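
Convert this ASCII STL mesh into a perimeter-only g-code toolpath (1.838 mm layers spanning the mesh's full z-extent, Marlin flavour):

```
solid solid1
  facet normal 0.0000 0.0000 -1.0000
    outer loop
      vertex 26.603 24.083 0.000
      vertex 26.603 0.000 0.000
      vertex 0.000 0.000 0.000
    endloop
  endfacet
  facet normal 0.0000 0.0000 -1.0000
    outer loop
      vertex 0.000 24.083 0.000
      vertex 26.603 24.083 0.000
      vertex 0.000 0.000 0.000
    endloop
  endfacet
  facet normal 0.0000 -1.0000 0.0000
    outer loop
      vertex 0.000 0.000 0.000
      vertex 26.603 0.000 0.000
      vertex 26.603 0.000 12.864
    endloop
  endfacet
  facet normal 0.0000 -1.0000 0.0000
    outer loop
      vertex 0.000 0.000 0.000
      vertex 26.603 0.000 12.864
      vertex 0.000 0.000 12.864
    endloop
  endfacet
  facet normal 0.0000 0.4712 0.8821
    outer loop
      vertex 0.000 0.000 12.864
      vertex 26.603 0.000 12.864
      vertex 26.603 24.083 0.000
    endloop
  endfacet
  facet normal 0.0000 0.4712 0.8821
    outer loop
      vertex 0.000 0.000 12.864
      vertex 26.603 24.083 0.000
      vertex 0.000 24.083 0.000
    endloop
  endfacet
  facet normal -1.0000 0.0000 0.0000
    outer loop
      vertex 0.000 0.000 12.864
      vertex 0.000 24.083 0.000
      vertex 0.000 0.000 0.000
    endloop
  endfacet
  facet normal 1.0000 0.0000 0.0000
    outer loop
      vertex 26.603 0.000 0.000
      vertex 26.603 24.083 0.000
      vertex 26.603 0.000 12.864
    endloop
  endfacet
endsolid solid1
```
; perimeter-only toolpath
G21 ; units = mm
G90 ; absolute positioning
G28 ; home
; layer 1
G0 Z1.838
G0 X0.000 Y0.000
G1 X26.603 Y0.000
G1 X26.603 Y20.643
G1 X0.000 Y20.643
G1 X0.000 Y0.000
; layer 2
G0 Z3.675
G0 X0.000 Y0.000
G1 X26.603 Y0.000
G1 X26.603 Y17.202
G1 X0.000 Y17.202
G1 X0.000 Y0.000
; layer 3
G0 Z5.513
G0 X0.000 Y0.000
G1 X26.603 Y0.000
G1 X26.603 Y13.762
G1 X0.000 Y13.762
G1 X0.000 Y0.000
; layer 4
G0 Z7.351
G0 X0.000 Y0.000
G1 X26.603 Y0.000
G1 X26.603 Y10.321
G1 X0.000 Y10.321
G1 X0.000 Y0.000
; layer 5
G0 Z9.189
G0 X0.000 Y0.000
G1 X26.603 Y0.000
G1 X26.603 Y6.881
G1 X0.000 Y6.881
G1 X0.000 Y0.000
; layer 6
G0 Z11.026
G0 X0.000 Y0.000
G1 X26.603 Y0.000
G1 X26.603 Y3.440
G1 X0.000 Y3.440
G1 X0.000 Y0.000
M2 ; end

The solid is a wedge (ramp): 26.6 × 24.1 mm base, rising to 12.9 mm along the y=0 edge and sloping linearly to z=0 at y=24.1. Slicing at Δz = 1.838 mm — 7 equal slices spanning the solid's height, so layer i sits at z = i·h/7 — gives 6 non-empty perimeters. Each is a 4-segment closed polygon; G0 lifts to the layer z and rapids to the start vertex, then G1 traces the edges. The cross-section shrinks linearly with z (the slice at the apex is degenerate and omitted).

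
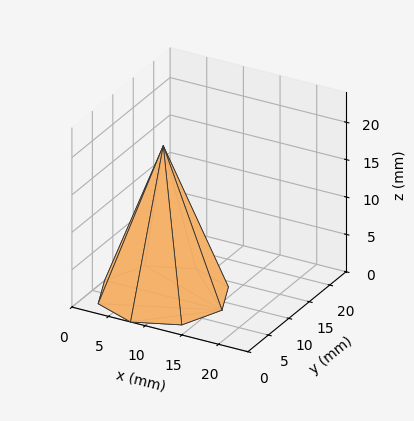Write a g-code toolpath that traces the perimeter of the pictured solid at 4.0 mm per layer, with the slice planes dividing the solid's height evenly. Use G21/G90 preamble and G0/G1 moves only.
Reading the render: the shape is a regular 8-sided pyramid, base circumscribed radius ≈ 8 mm, apex at z ≈ 20 mm (dimensions read to the nearest mm from the axis ticks). For the g-code, the solid's height is divided into equal slices at the stated Δz and each level perimeter traced with G1 moves after a G0 lift.

; perimeter-only toolpath
G21 ; units = mm
G90 ; absolute positioning
G28 ; home
; layer 1
G0 Z4.0
G0 X14.4 Y8.0
G1 X12.6 Y12.6
G1 X8.0 Y14.4
G1 X3.4 Y12.6
G1 X1.6 Y8.0
G1 X3.4 Y3.4
G1 X8.0 Y1.6
G1 X12.6 Y3.4
G1 X14.4 Y8.0
; layer 2
G0 Z8.0
G0 X12.8 Y8.0
G1 X11.4 Y11.4
G1 X8.0 Y12.8
G1 X4.6 Y11.4
G1 X3.2 Y8.0
G1 X4.6 Y4.6
G1 X8.0 Y3.2
G1 X11.4 Y4.6
G1 X12.8 Y8.0
; layer 3
G0 Z12.0
G0 X11.2 Y8.0
G1 X10.3 Y10.3
G1 X8.0 Y11.2
G1 X5.7 Y10.3
G1 X4.8 Y8.0
G1 X5.7 Y5.7
G1 X8.0 Y4.8
G1 X10.3 Y5.7
G1 X11.2 Y8.0
; layer 4
G0 Z16.0
G0 X9.6 Y8.0
G1 X9.1 Y9.1
G1 X8.0 Y9.6
G1 X6.9 Y9.1
G1 X6.4 Y8.0
G1 X6.9 Y6.9
G1 X8.0 Y6.4
G1 X9.1 Y6.9
G1 X9.6 Y8.0
M2 ; end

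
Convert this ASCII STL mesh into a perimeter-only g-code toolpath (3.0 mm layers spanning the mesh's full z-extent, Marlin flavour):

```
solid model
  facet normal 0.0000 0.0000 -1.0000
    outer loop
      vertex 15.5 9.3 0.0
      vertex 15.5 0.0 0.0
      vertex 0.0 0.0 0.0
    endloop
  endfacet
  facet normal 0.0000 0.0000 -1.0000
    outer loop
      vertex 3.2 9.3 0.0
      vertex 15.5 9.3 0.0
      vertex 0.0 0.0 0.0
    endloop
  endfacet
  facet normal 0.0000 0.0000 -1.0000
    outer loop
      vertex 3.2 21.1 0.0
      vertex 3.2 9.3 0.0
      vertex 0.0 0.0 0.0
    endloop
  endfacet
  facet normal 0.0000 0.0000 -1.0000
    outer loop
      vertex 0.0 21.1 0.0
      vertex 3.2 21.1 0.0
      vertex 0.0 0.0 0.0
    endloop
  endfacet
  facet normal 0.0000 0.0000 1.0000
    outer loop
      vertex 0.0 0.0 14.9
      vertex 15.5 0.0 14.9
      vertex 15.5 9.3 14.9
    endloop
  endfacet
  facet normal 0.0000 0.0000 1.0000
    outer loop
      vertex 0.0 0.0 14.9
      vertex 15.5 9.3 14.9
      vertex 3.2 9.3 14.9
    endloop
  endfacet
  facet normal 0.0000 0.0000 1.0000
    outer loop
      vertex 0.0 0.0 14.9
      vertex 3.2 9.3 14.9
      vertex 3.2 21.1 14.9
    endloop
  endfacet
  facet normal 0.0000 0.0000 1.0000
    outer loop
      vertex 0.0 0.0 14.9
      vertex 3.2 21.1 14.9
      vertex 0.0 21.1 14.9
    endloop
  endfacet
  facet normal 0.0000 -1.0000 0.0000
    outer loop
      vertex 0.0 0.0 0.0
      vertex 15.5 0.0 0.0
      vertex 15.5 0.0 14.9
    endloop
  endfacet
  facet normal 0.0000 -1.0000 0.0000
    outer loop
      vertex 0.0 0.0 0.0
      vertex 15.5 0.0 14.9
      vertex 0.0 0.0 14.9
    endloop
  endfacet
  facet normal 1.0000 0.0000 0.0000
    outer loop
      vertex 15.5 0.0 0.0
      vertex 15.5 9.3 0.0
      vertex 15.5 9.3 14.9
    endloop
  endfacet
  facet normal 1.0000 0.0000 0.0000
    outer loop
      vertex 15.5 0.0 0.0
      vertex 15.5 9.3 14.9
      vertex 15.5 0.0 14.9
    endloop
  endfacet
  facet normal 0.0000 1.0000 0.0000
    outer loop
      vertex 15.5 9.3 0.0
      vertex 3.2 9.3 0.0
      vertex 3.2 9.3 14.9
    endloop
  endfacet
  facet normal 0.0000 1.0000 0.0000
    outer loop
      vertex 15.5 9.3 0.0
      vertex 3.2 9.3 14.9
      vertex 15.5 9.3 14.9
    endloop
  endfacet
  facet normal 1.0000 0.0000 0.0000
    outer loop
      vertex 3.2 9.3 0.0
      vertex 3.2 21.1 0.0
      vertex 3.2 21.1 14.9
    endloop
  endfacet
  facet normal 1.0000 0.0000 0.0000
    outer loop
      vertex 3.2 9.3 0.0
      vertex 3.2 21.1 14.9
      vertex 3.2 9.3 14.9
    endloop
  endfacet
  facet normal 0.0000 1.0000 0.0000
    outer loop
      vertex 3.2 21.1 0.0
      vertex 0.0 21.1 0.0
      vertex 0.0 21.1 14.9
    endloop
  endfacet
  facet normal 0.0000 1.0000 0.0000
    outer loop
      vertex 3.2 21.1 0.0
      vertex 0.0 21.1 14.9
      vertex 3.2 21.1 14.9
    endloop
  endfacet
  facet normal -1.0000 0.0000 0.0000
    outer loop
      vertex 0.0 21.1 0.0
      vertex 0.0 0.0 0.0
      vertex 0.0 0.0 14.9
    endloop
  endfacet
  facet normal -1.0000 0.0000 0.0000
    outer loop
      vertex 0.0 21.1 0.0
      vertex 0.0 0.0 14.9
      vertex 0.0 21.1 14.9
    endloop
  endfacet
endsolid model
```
; perimeter-only toolpath
G21 ; units = mm
G90 ; absolute positioning
G28 ; home
; layer 1
G0 Z3.0
G0 X0.0 Y0.0
G1 X15.5 Y0.0
G1 X15.5 Y9.3
G1 X3.2 Y9.3
G1 X3.2 Y21.1
G1 X0.0 Y21.1
G1 X0.0 Y0.0
; layer 2
G0 Z6.0
G0 X0.0 Y0.0
G1 X15.5 Y0.0
G1 X15.5 Y9.3
G1 X3.2 Y9.3
G1 X3.2 Y21.1
G1 X0.0 Y21.1
G1 X0.0 Y0.0
; layer 3
G0 Z8.9
G0 X0.0 Y0.0
G1 X15.5 Y0.0
G1 X15.5 Y9.3
G1 X3.2 Y9.3
G1 X3.2 Y21.1
G1 X0.0 Y21.1
G1 X0.0 Y0.0
; layer 4
G0 Z11.9
G0 X0.0 Y0.0
G1 X15.5 Y0.0
G1 X15.5 Y9.3
G1 X3.2 Y9.3
G1 X3.2 Y21.1
G1 X0.0 Y21.1
G1 X0.0 Y0.0
; layer 5
G0 Z14.9
G0 X0.0 Y0.0
G1 X15.5 Y0.0
G1 X15.5 Y9.3
G1 X3.2 Y9.3
G1 X3.2 Y21.1
G1 X0.0 Y21.1
G1 X0.0 Y0.0
M2 ; end

The solid is an L-shaped prism: outer 15.5 × 21.1 mm, arm thicknesses ≈ 9.3 mm (horizontal) and 3.2 mm (vertical), extruded 14.9 mm in z. Slicing at Δz = 3.0 mm — 5 equal slices spanning the solid's height, so layer i sits at z = i·h/5 — gives 5 non-empty perimeters. Each is a 6-segment closed polygon; G0 lifts to the layer z and rapids to the start vertex, then G1 traces the edges.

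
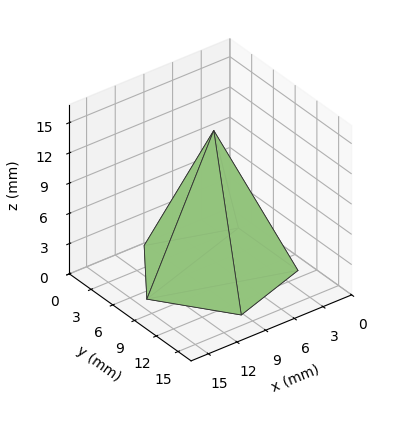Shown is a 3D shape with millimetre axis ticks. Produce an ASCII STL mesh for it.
Reading the render: the shape is a regular 5-sided pyramid, base circumscribed radius ≈ 7 mm, apex at z ≈ 14 mm (dimensions read to the nearest mm from the axis ticks). For the STL, each face is triangulated and given an outward normal.

solid part
  facet normal 0.0000 0.0000 -1.0000
    outer loop
      vertex 1.3 11.1 0.0
      vertex 9.2 13.7 0.0
      vertex 14.0 7.0 0.0
    endloop
  endfacet
  facet normal 0.0000 0.0000 -1.0000
    outer loop
      vertex 1.3 2.9 0.0
      vertex 1.3 11.1 0.0
      vertex 14.0 7.0 0.0
    endloop
  endfacet
  facet normal 0.0000 0.0000 -1.0000
    outer loop
      vertex 9.2 0.3 0.0
      vertex 1.3 2.9 0.0
      vertex 14.0 7.0 0.0
    endloop
  endfacet
  facet normal 0.7531 0.5395 0.3765
    outer loop
      vertex 14.0 7.0 0.0
      vertex 9.2 13.7 0.0
      vertex 7.0 7.0 14.0
    endloop
  endfacet
  facet normal -0.2897 0.8803 0.3757
    outer loop
      vertex 9.2 13.7 0.0
      vertex 1.3 11.1 0.0
      vertex 7.0 7.0 14.0
    endloop
  endfacet
  facet normal -0.9262 0.0000 0.3771
    outer loop
      vertex 1.3 11.1 0.0
      vertex 1.3 2.9 0.0
      vertex 7.0 7.0 14.0
    endloop
  endfacet
  facet normal -0.2897 -0.8803 0.3757
    outer loop
      vertex 1.3 2.9 0.0
      vertex 9.2 0.3 0.0
      vertex 7.0 7.0 14.0
    endloop
  endfacet
  facet normal 0.7531 -0.5395 0.3765
    outer loop
      vertex 9.2 0.3 0.0
      vertex 14.0 7.0 0.0
      vertex 7.0 7.0 14.0
    endloop
  endfacet
endsolid part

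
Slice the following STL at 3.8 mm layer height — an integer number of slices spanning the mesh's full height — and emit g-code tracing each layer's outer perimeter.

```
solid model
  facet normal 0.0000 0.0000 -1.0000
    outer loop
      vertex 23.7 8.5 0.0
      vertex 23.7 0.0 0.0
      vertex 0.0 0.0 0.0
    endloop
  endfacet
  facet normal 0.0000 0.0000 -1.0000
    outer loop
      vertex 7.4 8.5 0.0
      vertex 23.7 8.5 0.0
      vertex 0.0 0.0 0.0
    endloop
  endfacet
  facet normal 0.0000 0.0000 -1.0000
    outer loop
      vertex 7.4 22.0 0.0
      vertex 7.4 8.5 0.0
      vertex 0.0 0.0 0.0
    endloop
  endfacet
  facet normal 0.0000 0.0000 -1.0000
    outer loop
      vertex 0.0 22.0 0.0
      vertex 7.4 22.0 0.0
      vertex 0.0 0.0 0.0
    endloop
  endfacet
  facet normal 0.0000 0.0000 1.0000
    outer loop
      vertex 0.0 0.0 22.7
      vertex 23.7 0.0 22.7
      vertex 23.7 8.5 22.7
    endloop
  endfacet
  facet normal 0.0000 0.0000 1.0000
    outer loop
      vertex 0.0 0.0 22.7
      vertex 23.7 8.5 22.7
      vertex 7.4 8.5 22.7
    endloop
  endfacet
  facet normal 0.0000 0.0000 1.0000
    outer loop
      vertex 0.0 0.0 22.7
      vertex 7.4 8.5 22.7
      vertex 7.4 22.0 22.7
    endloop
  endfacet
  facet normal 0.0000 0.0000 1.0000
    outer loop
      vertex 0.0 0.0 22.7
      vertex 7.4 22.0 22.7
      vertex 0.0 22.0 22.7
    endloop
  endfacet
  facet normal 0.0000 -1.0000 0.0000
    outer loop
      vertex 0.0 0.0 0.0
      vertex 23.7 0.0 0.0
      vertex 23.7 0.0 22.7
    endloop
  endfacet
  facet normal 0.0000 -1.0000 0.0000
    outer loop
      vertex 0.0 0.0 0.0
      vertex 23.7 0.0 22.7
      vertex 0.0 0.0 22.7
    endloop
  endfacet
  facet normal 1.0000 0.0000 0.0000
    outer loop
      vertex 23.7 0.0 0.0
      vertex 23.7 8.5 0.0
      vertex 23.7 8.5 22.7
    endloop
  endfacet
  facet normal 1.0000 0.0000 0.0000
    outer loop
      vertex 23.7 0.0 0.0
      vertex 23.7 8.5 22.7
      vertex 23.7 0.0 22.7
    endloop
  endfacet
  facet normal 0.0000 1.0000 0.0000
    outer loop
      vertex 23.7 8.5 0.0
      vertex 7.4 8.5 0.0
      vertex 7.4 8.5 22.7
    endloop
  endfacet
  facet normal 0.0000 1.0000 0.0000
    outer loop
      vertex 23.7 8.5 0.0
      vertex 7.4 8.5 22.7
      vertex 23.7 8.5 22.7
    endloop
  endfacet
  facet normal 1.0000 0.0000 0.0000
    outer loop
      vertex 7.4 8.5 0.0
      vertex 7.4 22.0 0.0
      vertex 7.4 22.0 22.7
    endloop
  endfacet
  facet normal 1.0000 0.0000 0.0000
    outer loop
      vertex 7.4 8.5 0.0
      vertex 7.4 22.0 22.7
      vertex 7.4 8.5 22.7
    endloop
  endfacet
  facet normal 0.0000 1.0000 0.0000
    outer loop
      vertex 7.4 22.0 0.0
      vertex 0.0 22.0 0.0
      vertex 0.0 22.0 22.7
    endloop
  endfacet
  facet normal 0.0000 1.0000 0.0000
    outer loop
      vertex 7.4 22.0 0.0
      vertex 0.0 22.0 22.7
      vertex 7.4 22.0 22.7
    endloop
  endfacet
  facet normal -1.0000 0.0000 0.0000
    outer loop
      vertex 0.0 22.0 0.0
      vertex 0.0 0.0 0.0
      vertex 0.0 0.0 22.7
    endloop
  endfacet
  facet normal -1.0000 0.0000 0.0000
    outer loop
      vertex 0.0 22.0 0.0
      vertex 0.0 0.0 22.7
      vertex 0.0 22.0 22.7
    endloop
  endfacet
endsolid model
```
; perimeter-only toolpath
G21 ; units = mm
G90 ; absolute positioning
G28 ; home
; layer 1
G0 Z3.8
G0 X0.0 Y0.0
G1 X23.7 Y0.0
G1 X23.7 Y8.5
G1 X7.4 Y8.5
G1 X7.4 Y22.0
G1 X0.0 Y22.0
G1 X0.0 Y0.0
; layer 2
G0 Z7.6
G0 X0.0 Y0.0
G1 X23.7 Y0.0
G1 X23.7 Y8.5
G1 X7.4 Y8.5
G1 X7.4 Y22.0
G1 X0.0 Y22.0
G1 X0.0 Y0.0
; layer 3
G0 Z11.3
G0 X0.0 Y0.0
G1 X23.7 Y0.0
G1 X23.7 Y8.5
G1 X7.4 Y8.5
G1 X7.4 Y22.0
G1 X0.0 Y22.0
G1 X0.0 Y0.0
; layer 4
G0 Z15.1
G0 X0.0 Y0.0
G1 X23.7 Y0.0
G1 X23.7 Y8.5
G1 X7.4 Y8.5
G1 X7.4 Y22.0
G1 X0.0 Y22.0
G1 X0.0 Y0.0
; layer 5
G0 Z18.9
G0 X0.0 Y0.0
G1 X23.7 Y0.0
G1 X23.7 Y8.5
G1 X7.4 Y8.5
G1 X7.4 Y22.0
G1 X0.0 Y22.0
G1 X0.0 Y0.0
; layer 6
G0 Z22.7
G0 X0.0 Y0.0
G1 X23.7 Y0.0
G1 X23.7 Y8.5
G1 X7.4 Y8.5
G1 X7.4 Y22.0
G1 X0.0 Y22.0
G1 X0.0 Y0.0
M2 ; end

The solid is an L-shaped prism: outer 23.7 × 22 mm, arm thicknesses ≈ 8.5 mm (horizontal) and 7.4 mm (vertical), extruded 22.7 mm in z. Slicing at Δz = 3.8 mm — 6 equal slices spanning the solid's height, so layer i sits at z = i·h/6 — gives 6 non-empty perimeters. Each is a 6-segment closed polygon; G0 lifts to the layer z and rapids to the start vertex, then G1 traces the edges.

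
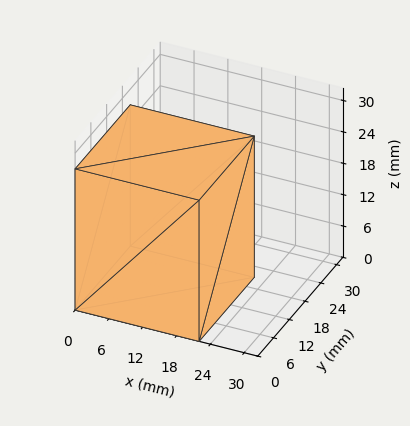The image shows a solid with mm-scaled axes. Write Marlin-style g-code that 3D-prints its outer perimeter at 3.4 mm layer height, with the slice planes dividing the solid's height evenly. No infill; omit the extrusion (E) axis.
Reading the render: the shape is a rectangular box, roughly 22 × 21 mm footprint and 27 mm tall (dimensions read to the nearest mm from the axis ticks). For the g-code, the solid's height is divided into equal slices at the stated Δz and each level perimeter traced with G1 moves after a G0 lift.

; perimeter-only toolpath
G21 ; units = mm
G90 ; absolute positioning
G28 ; home
; layer 1
G0 Z3.4
G0 X0.0 Y0.0
G1 X22.0 Y0.0
G1 X22.0 Y21.0
G1 X0.0 Y21.0
G1 X0.0 Y0.0
; layer 2
G0 Z6.8
G0 X0.0 Y0.0
G1 X22.0 Y0.0
G1 X22.0 Y21.0
G1 X0.0 Y21.0
G1 X0.0 Y0.0
; layer 3
G0 Z10.1
G0 X0.0 Y0.0
G1 X22.0 Y0.0
G1 X22.0 Y21.0
G1 X0.0 Y21.0
G1 X0.0 Y0.0
; layer 4
G0 Z13.5
G0 X0.0 Y0.0
G1 X22.0 Y0.0
G1 X22.0 Y21.0
G1 X0.0 Y21.0
G1 X0.0 Y0.0
; layer 5
G0 Z16.9
G0 X0.0 Y0.0
G1 X22.0 Y0.0
G1 X22.0 Y21.0
G1 X0.0 Y21.0
G1 X0.0 Y0.0
; layer 6
G0 Z20.2
G0 X0.0 Y0.0
G1 X22.0 Y0.0
G1 X22.0 Y21.0
G1 X0.0 Y21.0
G1 X0.0 Y0.0
; layer 7
G0 Z23.6
G0 X0.0 Y0.0
G1 X22.0 Y0.0
G1 X22.0 Y21.0
G1 X0.0 Y21.0
G1 X0.0 Y0.0
; layer 8
G0 Z27.0
G0 X0.0 Y0.0
G1 X22.0 Y0.0
G1 X22.0 Y21.0
G1 X0.0 Y21.0
G1 X0.0 Y0.0
M2 ; end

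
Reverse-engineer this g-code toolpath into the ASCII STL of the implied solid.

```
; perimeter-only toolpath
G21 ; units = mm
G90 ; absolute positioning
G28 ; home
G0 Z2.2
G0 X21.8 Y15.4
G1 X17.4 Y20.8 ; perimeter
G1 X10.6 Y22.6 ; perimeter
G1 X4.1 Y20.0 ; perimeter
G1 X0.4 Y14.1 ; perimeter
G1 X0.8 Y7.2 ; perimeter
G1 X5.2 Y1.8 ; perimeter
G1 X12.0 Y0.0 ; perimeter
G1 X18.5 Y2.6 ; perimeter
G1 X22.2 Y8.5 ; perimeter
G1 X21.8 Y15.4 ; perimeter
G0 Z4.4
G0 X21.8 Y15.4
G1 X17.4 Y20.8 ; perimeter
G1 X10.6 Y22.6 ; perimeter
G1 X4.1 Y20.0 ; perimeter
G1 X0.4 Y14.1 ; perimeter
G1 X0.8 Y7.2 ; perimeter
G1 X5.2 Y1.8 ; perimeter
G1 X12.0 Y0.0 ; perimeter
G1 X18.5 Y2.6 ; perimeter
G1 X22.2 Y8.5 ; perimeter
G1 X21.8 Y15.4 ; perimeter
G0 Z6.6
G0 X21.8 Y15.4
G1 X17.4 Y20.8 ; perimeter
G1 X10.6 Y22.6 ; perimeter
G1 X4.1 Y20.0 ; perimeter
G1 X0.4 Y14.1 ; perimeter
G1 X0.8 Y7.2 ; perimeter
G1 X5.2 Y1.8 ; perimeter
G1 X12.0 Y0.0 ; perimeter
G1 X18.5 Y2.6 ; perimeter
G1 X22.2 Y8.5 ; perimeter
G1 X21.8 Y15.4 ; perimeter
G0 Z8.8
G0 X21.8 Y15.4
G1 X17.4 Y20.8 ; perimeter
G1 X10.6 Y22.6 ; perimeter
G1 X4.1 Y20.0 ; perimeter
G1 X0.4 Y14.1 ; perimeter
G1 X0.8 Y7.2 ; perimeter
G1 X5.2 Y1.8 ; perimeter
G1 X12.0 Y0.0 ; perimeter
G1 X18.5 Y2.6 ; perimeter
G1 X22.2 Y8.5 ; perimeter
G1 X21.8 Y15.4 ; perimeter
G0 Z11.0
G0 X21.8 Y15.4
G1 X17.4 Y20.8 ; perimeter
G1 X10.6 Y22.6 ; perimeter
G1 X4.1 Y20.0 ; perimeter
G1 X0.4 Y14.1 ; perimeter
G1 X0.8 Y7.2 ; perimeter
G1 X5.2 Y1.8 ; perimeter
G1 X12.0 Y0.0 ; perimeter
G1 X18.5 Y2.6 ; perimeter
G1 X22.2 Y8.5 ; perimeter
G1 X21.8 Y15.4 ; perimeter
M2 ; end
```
solid part
  facet normal 0.0000 0.0000 -1.0000
    outer loop
      vertex 10.6 22.6 0.0
      vertex 17.4 20.8 0.0
      vertex 21.8 15.4 0.0
    endloop
  endfacet
  facet normal 0.0000 0.0000 -1.0000
    outer loop
      vertex 4.1 20.0 0.0
      vertex 10.6 22.6 0.0
      vertex 21.8 15.4 0.0
    endloop
  endfacet
  facet normal 0.0000 0.0000 -1.0000
    outer loop
      vertex 0.4 14.1 0.0
      vertex 4.1 20.0 0.0
      vertex 21.8 15.4 0.0
    endloop
  endfacet
  facet normal 0.0000 0.0000 -1.0000
    outer loop
      vertex 0.8 7.2 0.0
      vertex 0.4 14.1 0.0
      vertex 21.8 15.4 0.0
    endloop
  endfacet
  facet normal 0.0000 0.0000 -1.0000
    outer loop
      vertex 5.2 1.8 0.0
      vertex 0.8 7.2 0.0
      vertex 21.8 15.4 0.0
    endloop
  endfacet
  facet normal 0.0000 0.0000 -1.0000
    outer loop
      vertex 12.0 0.0 0.0
      vertex 5.2 1.8 0.0
      vertex 21.8 15.4 0.0
    endloop
  endfacet
  facet normal 0.0000 0.0000 -1.0000
    outer loop
      vertex 18.5 2.6 0.0
      vertex 12.0 0.0 0.0
      vertex 21.8 15.4 0.0
    endloop
  endfacet
  facet normal 0.0000 0.0000 -1.0000
    outer loop
      vertex 22.2 8.5 0.0
      vertex 18.5 2.6 0.0
      vertex 21.8 15.4 0.0
    endloop
  endfacet
  facet normal 0.0000 0.0000 1.0000
    outer loop
      vertex 21.8 15.4 11.0
      vertex 17.4 20.8 11.0
      vertex 10.6 22.6 11.0
    endloop
  endfacet
  facet normal 0.0000 0.0000 1.0000
    outer loop
      vertex 21.8 15.4 11.0
      vertex 10.6 22.6 11.0
      vertex 4.1 20.0 11.0
    endloop
  endfacet
  facet normal 0.0000 0.0000 1.0000
    outer loop
      vertex 21.8 15.4 11.0
      vertex 4.1 20.0 11.0
      vertex 0.4 14.1 11.0
    endloop
  endfacet
  facet normal 0.0000 0.0000 1.0000
    outer loop
      vertex 21.8 15.4 11.0
      vertex 0.4 14.1 11.0
      vertex 0.8 7.2 11.0
    endloop
  endfacet
  facet normal 0.0000 0.0000 1.0000
    outer loop
      vertex 21.8 15.4 11.0
      vertex 0.8 7.2 11.0
      vertex 5.2 1.8 11.0
    endloop
  endfacet
  facet normal 0.0000 0.0000 1.0000
    outer loop
      vertex 21.8 15.4 11.0
      vertex 5.2 1.8 11.0
      vertex 12.0 0.0 11.0
    endloop
  endfacet
  facet normal 0.0000 0.0000 1.0000
    outer loop
      vertex 21.8 15.4 11.0
      vertex 12.0 0.0 11.0
      vertex 18.5 2.6 11.0
    endloop
  endfacet
  facet normal 0.0000 0.0000 1.0000
    outer loop
      vertex 21.8 15.4 11.0
      vertex 18.5 2.6 11.0
      vertex 22.2 8.5 11.0
    endloop
  endfacet
  facet normal 0.7752 0.6317 0.0000
    outer loop
      vertex 21.8 15.4 0.0
      vertex 17.4 20.8 0.0
      vertex 17.4 20.8 11.0
    endloop
  endfacet
  facet normal 0.7752 0.6317 0.0000
    outer loop
      vertex 21.8 15.4 0.0
      vertex 17.4 20.8 11.0
      vertex 21.8 15.4 11.0
    endloop
  endfacet
  facet normal 0.2559 0.9667 0.0000
    outer loop
      vertex 17.4 20.8 0.0
      vertex 10.6 22.6 0.0
      vertex 10.6 22.6 11.0
    endloop
  endfacet
  facet normal 0.2559 0.9667 0.0000
    outer loop
      vertex 17.4 20.8 0.0
      vertex 10.6 22.6 11.0
      vertex 17.4 20.8 11.0
    endloop
  endfacet
  facet normal -0.3714 0.9285 0.0000
    outer loop
      vertex 10.6 22.6 0.0
      vertex 4.1 20.0 0.0
      vertex 4.1 20.0 11.0
    endloop
  endfacet
  facet normal -0.3714 0.9285 0.0000
    outer loop
      vertex 10.6 22.6 0.0
      vertex 4.1 20.0 11.0
      vertex 10.6 22.6 11.0
    endloop
  endfacet
  facet normal -0.8472 0.5313 0.0000
    outer loop
      vertex 4.1 20.0 0.0
      vertex 0.4 14.1 0.0
      vertex 0.4 14.1 11.0
    endloop
  endfacet
  facet normal -0.8472 0.5313 0.0000
    outer loop
      vertex 4.1 20.0 0.0
      vertex 0.4 14.1 11.0
      vertex 4.1 20.0 11.0
    endloop
  endfacet
  facet normal -0.9983 -0.0579 0.0000
    outer loop
      vertex 0.4 14.1 0.0
      vertex 0.8 7.2 0.0
      vertex 0.8 7.2 11.0
    endloop
  endfacet
  facet normal -0.9983 -0.0579 0.0000
    outer loop
      vertex 0.4 14.1 0.0
      vertex 0.8 7.2 11.0
      vertex 0.4 14.1 11.0
    endloop
  endfacet
  facet normal -0.7752 -0.6317 0.0000
    outer loop
      vertex 0.8 7.2 0.0
      vertex 5.2 1.8 0.0
      vertex 5.2 1.8 11.0
    endloop
  endfacet
  facet normal -0.7752 -0.6317 0.0000
    outer loop
      vertex 0.8 7.2 0.0
      vertex 5.2 1.8 11.0
      vertex 0.8 7.2 11.0
    endloop
  endfacet
  facet normal -0.2559 -0.9667 0.0000
    outer loop
      vertex 5.2 1.8 0.0
      vertex 12.0 0.0 0.0
      vertex 12.0 0.0 11.0
    endloop
  endfacet
  facet normal -0.2559 -0.9667 0.0000
    outer loop
      vertex 5.2 1.8 0.0
      vertex 12.0 0.0 11.0
      vertex 5.2 1.8 11.0
    endloop
  endfacet
  facet normal 0.3714 -0.9285 0.0000
    outer loop
      vertex 12.0 0.0 0.0
      vertex 18.5 2.6 0.0
      vertex 18.5 2.6 11.0
    endloop
  endfacet
  facet normal 0.3714 -0.9285 0.0000
    outer loop
      vertex 12.0 0.0 0.0
      vertex 18.5 2.6 11.0
      vertex 12.0 0.0 11.0
    endloop
  endfacet
  facet normal 0.8472 -0.5313 0.0000
    outer loop
      vertex 18.5 2.6 0.0
      vertex 22.2 8.5 0.0
      vertex 22.2 8.5 11.0
    endloop
  endfacet
  facet normal 0.8472 -0.5313 0.0000
    outer loop
      vertex 18.5 2.6 0.0
      vertex 22.2 8.5 11.0
      vertex 18.5 2.6 11.0
    endloop
  endfacet
  facet normal 0.9983 0.0579 0.0000
    outer loop
      vertex 22.2 8.5 0.0
      vertex 21.8 15.4 0.0
      vertex 21.8 15.4 11.0
    endloop
  endfacet
  facet normal 0.9983 0.0579 0.0000
    outer loop
      vertex 22.2 8.5 0.0
      vertex 21.8 15.4 11.0
      vertex 22.2 8.5 11.0
    endloop
  endfacet
endsolid part

The G0 Z moves step by Δz≈2.2 mm. Every layer's G1 loop is the same polygon, so the solid is a straight extrusion of it from z=0 to z≈11. Closing with flat bottom and top caps and triangulating gives 36 facets — a regular 10-sided prism (a cylinder approximated with 10 flat sides), circumscribed radius ≈ 11.3 mm, height ≈ 11 mm.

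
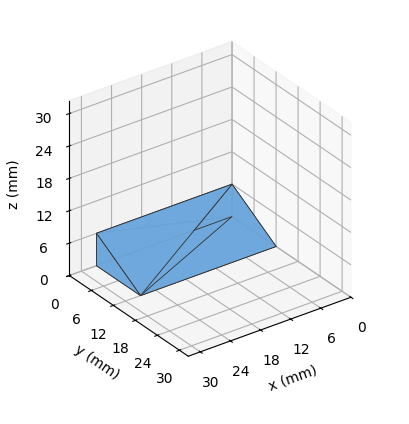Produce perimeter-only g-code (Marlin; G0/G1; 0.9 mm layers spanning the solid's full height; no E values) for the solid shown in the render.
Reading the render: the shape is a wedge (ramp): 27 × 12 mm base, rising to 6 mm along the y=0 edge and sloping linearly to z=0 at y=12 (dimensions read to the nearest mm from the axis ticks). For the g-code, the solid's height is divided into equal slices at the stated Δz and each level perimeter traced with G1 moves after a G0 lift.

; perimeter-only toolpath
G21 ; units = mm
G90 ; absolute positioning
G28 ; home
; layer 1
G0 Z0.9
G0 X0.0 Y0.0
G1 X27.0 Y0.0
G1 X27.0 Y10.3
G1 X0.0 Y10.3
G1 X0.0 Y0.0
; layer 2
G0 Z1.7
G0 X0.0 Y0.0
G1 X27.0 Y0.0
G1 X27.0 Y8.6
G1 X0.0 Y8.6
G1 X0.0 Y0.0
; layer 3
G0 Z2.6
G0 X0.0 Y0.0
G1 X27.0 Y0.0
G1 X27.0 Y6.9
G1 X0.0 Y6.9
G1 X0.0 Y0.0
; layer 4
G0 Z3.4
G0 X0.0 Y0.0
G1 X27.0 Y0.0
G1 X27.0 Y5.1
G1 X0.0 Y5.1
G1 X0.0 Y0.0
; layer 5
G0 Z4.3
G0 X0.0 Y0.0
G1 X27.0 Y0.0
G1 X27.0 Y3.4
G1 X0.0 Y3.4
G1 X0.0 Y0.0
; layer 6
G0 Z5.1
G0 X0.0 Y0.0
G1 X27.0 Y0.0
G1 X27.0 Y1.7
G1 X0.0 Y1.7
G1 X0.0 Y0.0
M2 ; end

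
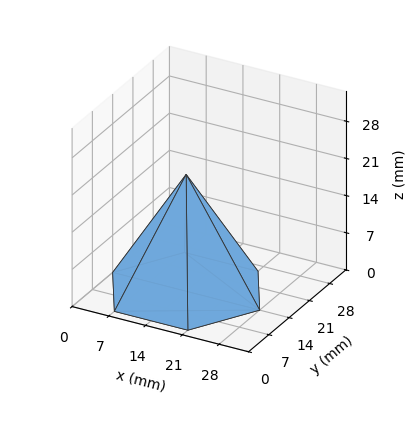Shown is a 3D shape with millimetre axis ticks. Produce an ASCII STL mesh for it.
Reading the render: the shape is a regular 6-sided pyramid, base circumscribed radius ≈ 14 mm, apex at z ≈ 22 mm (dimensions read to the nearest mm from the axis ticks). For the STL, each face is triangulated and given an outward normal.

solid part
  facet normal 0.0000 0.0000 -1.0000
    outer loop
      vertex 7.0 26.1 0.0
      vertex 21.0 26.1 0.0
      vertex 28.0 14.0 0.0
    endloop
  endfacet
  facet normal 0.0000 0.0000 -1.0000
    outer loop
      vertex 0.0 14.0 0.0
      vertex 7.0 26.1 0.0
      vertex 28.0 14.0 0.0
    endloop
  endfacet
  facet normal 0.0000 0.0000 -1.0000
    outer loop
      vertex 7.0 1.9 0.0
      vertex 0.0 14.0 0.0
      vertex 28.0 14.0 0.0
    endloop
  endfacet
  facet normal 0.0000 0.0000 -1.0000
    outer loop
      vertex 21.0 1.9 0.0
      vertex 7.0 1.9 0.0
      vertex 28.0 14.0 0.0
    endloop
  endfacet
  facet normal 0.7582 0.4386 0.4825
    outer loop
      vertex 28.0 14.0 0.0
      vertex 21.0 26.1 0.0
      vertex 14.0 14.0 22.0
    endloop
  endfacet
  facet normal 0.0000 0.8762 0.4819
    outer loop
      vertex 21.0 26.1 0.0
      vertex 7.0 26.1 0.0
      vertex 14.0 14.0 22.0
    endloop
  endfacet
  facet normal -0.7582 0.4386 0.4825
    outer loop
      vertex 7.0 26.1 0.0
      vertex 0.0 14.0 0.0
      vertex 14.0 14.0 22.0
    endloop
  endfacet
  facet normal -0.7582 -0.4386 0.4825
    outer loop
      vertex 0.0 14.0 0.0
      vertex 7.0 1.9 0.0
      vertex 14.0 14.0 22.0
    endloop
  endfacet
  facet normal 0.0000 -0.8762 0.4819
    outer loop
      vertex 7.0 1.9 0.0
      vertex 21.0 1.9 0.0
      vertex 14.0 14.0 22.0
    endloop
  endfacet
  facet normal 0.7582 -0.4386 0.4825
    outer loop
      vertex 21.0 1.9 0.0
      vertex 28.0 14.0 0.0
      vertex 14.0 14.0 22.0
    endloop
  endfacet
endsolid part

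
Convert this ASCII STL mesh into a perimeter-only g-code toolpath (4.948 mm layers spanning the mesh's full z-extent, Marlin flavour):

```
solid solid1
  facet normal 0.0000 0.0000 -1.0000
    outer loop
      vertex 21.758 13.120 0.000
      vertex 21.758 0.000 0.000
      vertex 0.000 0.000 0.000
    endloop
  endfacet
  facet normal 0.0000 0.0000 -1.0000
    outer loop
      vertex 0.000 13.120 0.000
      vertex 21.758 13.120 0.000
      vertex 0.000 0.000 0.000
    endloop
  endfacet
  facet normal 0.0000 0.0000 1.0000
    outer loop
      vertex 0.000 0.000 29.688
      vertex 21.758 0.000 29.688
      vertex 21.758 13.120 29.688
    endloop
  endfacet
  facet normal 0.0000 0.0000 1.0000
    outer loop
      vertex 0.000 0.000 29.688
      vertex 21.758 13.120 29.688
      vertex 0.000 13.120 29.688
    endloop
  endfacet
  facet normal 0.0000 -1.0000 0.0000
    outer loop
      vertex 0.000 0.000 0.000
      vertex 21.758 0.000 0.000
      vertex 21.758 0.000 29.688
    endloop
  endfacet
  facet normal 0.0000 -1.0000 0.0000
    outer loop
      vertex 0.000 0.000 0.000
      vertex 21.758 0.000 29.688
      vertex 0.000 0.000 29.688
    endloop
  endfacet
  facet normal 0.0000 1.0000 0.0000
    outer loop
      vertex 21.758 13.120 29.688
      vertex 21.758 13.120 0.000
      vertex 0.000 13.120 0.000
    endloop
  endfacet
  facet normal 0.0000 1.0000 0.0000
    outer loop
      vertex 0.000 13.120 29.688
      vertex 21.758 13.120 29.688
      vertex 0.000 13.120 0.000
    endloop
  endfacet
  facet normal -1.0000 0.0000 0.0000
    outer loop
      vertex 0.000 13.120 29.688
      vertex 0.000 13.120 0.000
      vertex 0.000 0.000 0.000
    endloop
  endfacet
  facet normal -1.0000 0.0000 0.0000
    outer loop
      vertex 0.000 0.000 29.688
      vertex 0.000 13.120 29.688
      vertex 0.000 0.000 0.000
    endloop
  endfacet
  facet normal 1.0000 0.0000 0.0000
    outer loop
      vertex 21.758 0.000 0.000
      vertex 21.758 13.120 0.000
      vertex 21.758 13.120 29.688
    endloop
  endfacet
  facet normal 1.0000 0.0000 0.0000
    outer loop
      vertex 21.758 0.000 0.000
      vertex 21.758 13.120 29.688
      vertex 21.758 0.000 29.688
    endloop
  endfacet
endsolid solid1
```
; perimeter-only toolpath
G21 ; units = mm
G90 ; absolute positioning
G28 ; home
; layer 1
G0 Z4.948
G0 X0.000 Y0.000
G1 X21.758 Y0.000
G1 X21.758 Y13.120
G1 X0.000 Y13.120
G1 X0.000 Y0.000
; layer 2
G0 Z9.896
G0 X0.000 Y0.000
G1 X21.758 Y0.000
G1 X21.758 Y13.120
G1 X0.000 Y13.120
G1 X0.000 Y0.000
; layer 3
G0 Z14.844
G0 X0.000 Y0.000
G1 X21.758 Y0.000
G1 X21.758 Y13.120
G1 X0.000 Y13.120
G1 X0.000 Y0.000
; layer 4
G0 Z19.792
G0 X0.000 Y0.000
G1 X21.758 Y0.000
G1 X21.758 Y13.120
G1 X0.000 Y13.120
G1 X0.000 Y0.000
; layer 5
G0 Z24.740
G0 X0.000 Y0.000
G1 X21.758 Y0.000
G1 X21.758 Y13.120
G1 X0.000 Y13.120
G1 X0.000 Y0.000
; layer 6
G0 Z29.688
G0 X0.000 Y0.000
G1 X21.758 Y0.000
G1 X21.758 Y13.120
G1 X0.000 Y13.120
G1 X0.000 Y0.000
M2 ; end

The solid is a rectangular box, roughly 21.8 × 13.1 mm footprint and 29.7 mm tall. Slicing at Δz = 4.948 mm — 6 equal slices spanning the solid's height, so layer i sits at z = i·h/6 — gives 6 non-empty perimeters. Each is a 4-segment closed polygon; G0 lifts to the layer z and rapids to the start vertex, then G1 traces the edges.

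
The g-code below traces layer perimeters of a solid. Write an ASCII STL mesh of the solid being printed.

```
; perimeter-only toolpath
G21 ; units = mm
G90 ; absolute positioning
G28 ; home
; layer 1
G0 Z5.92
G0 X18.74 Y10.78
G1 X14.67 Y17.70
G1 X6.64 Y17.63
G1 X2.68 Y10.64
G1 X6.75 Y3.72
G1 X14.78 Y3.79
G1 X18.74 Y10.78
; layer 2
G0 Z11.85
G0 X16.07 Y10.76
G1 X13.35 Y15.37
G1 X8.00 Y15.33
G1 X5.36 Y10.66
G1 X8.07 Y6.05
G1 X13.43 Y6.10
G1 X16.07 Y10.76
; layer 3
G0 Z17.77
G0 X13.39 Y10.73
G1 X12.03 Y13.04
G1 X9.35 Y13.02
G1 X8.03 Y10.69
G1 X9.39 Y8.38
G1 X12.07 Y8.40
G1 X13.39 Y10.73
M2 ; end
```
solid part
  facet normal 0.0000 0.0000 -1.0000
    outer loop
      vertex 5.28 19.94 0.00
      vertex 15.99 20.03 0.00
      vertex 21.42 10.80 0.00
    endloop
  endfacet
  facet normal 0.0000 0.0000 -1.0000
    outer loop
      vertex 0.00 10.62 0.00
      vertex 5.28 19.94 0.00
      vertex 21.42 10.80 0.00
    endloop
  endfacet
  facet normal 0.0000 0.0000 -1.0000
    outer loop
      vertex 5.43 1.39 0.00
      vertex 0.00 10.62 0.00
      vertex 21.42 10.80 0.00
    endloop
  endfacet
  facet normal 0.0000 0.0000 -1.0000
    outer loop
      vertex 16.14 1.48 0.00
      vertex 5.43 1.39 0.00
      vertex 21.42 10.80 0.00
    endloop
  endfacet
  facet normal 0.8026 0.4722 0.3646
    outer loop
      vertex 21.42 10.80 0.00
      vertex 15.99 20.03 0.00
      vertex 10.71 10.71 23.69
    endloop
  endfacet
  facet normal -0.0078 0.9311 0.3646
    outer loop
      vertex 15.99 20.03 0.00
      vertex 5.28 19.94 0.00
      vertex 10.71 10.71 23.69
    endloop
  endfacet
  facet normal -0.8102 0.4590 0.3645
    outer loop
      vertex 5.28 19.94 0.00
      vertex 0.00 10.62 0.00
      vertex 10.71 10.71 23.69
    endloop
  endfacet
  facet normal -0.8026 -0.4722 0.3646
    outer loop
      vertex 0.00 10.62 0.00
      vertex 5.43 1.39 0.00
      vertex 10.71 10.71 23.69
    endloop
  endfacet
  facet normal 0.0078 -0.9311 0.3646
    outer loop
      vertex 5.43 1.39 0.00
      vertex 16.14 1.48 0.00
      vertex 10.71 10.71 23.69
    endloop
  endfacet
  facet normal 0.8102 -0.4590 0.3645
    outer loop
      vertex 16.14 1.48 0.00
      vertex 21.42 10.80 0.00
      vertex 10.71 10.71 23.69
    endloop
  endfacet
endsolid part

The G0 Z moves step by Δz≈5.92 mm. The G1 loops shrink linearly with z, so the solid tapers from its base footprint up to z≈23.7. Closing with a flat bottom cap and the tapered top and triangulating gives 10 facets — a regular 6-sided pyramid, base circumscribed radius ≈ 10.7 mm, apex at z ≈ 23.7 mm.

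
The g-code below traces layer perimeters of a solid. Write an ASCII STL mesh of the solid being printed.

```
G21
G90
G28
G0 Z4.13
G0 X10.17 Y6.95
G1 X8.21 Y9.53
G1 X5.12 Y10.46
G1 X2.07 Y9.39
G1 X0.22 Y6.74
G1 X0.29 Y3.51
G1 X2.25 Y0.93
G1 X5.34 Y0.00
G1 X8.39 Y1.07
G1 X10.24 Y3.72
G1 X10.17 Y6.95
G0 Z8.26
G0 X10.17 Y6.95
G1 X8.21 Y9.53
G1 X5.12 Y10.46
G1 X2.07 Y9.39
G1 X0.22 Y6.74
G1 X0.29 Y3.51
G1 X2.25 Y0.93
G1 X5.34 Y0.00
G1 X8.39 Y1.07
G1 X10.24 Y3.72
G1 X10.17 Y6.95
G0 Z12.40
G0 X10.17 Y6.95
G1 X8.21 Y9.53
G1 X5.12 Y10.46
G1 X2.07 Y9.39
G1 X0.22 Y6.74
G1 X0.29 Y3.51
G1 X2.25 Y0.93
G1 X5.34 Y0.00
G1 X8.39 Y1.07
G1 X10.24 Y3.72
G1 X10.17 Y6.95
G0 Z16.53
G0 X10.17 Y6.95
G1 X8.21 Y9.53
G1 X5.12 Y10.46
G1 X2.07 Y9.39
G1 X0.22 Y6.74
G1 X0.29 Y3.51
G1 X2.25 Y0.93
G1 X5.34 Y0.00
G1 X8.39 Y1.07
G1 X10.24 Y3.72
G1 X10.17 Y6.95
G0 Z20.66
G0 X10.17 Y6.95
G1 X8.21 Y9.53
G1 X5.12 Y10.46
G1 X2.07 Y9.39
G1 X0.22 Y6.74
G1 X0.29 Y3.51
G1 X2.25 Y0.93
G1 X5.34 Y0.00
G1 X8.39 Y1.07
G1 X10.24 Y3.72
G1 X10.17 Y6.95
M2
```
solid part
  facet normal 0.0000 0.0000 -1.0000
    outer loop
      vertex 5.12 10.46 0.00
      vertex 8.21 9.53 0.00
      vertex 10.17 6.95 0.00
    endloop
  endfacet
  facet normal 0.0000 0.0000 -1.0000
    outer loop
      vertex 2.07 9.39 0.00
      vertex 5.12 10.46 0.00
      vertex 10.17 6.95 0.00
    endloop
  endfacet
  facet normal 0.0000 0.0000 -1.0000
    outer loop
      vertex 0.22 6.74 0.00
      vertex 2.07 9.39 0.00
      vertex 10.17 6.95 0.00
    endloop
  endfacet
  facet normal 0.0000 0.0000 -1.0000
    outer loop
      vertex 0.29 3.51 0.00
      vertex 0.22 6.74 0.00
      vertex 10.17 6.95 0.00
    endloop
  endfacet
  facet normal 0.0000 0.0000 -1.0000
    outer loop
      vertex 2.25 0.93 0.00
      vertex 0.29 3.51 0.00
      vertex 10.17 6.95 0.00
    endloop
  endfacet
  facet normal 0.0000 0.0000 -1.0000
    outer loop
      vertex 5.34 0.00 0.00
      vertex 2.25 0.93 0.00
      vertex 10.17 6.95 0.00
    endloop
  endfacet
  facet normal 0.0000 0.0000 -1.0000
    outer loop
      vertex 8.39 1.07 0.00
      vertex 5.34 0.00 0.00
      vertex 10.17 6.95 0.00
    endloop
  endfacet
  facet normal 0.0000 0.0000 -1.0000
    outer loop
      vertex 10.24 3.72 0.00
      vertex 8.39 1.07 0.00
      vertex 10.17 6.95 0.00
    endloop
  endfacet
  facet normal 0.0000 0.0000 1.0000
    outer loop
      vertex 10.17 6.95 20.66
      vertex 8.21 9.53 20.66
      vertex 5.12 10.46 20.66
    endloop
  endfacet
  facet normal 0.0000 0.0000 1.0000
    outer loop
      vertex 10.17 6.95 20.66
      vertex 5.12 10.46 20.66
      vertex 2.07 9.39 20.66
    endloop
  endfacet
  facet normal 0.0000 0.0000 1.0000
    outer loop
      vertex 10.17 6.95 20.66
      vertex 2.07 9.39 20.66
      vertex 0.22 6.74 20.66
    endloop
  endfacet
  facet normal 0.0000 0.0000 1.0000
    outer loop
      vertex 10.17 6.95 20.66
      vertex 0.22 6.74 20.66
      vertex 0.29 3.51 20.66
    endloop
  endfacet
  facet normal 0.0000 0.0000 1.0000
    outer loop
      vertex 10.17 6.95 20.66
      vertex 0.29 3.51 20.66
      vertex 2.25 0.93 20.66
    endloop
  endfacet
  facet normal 0.0000 0.0000 1.0000
    outer loop
      vertex 10.17 6.95 20.66
      vertex 2.25 0.93 20.66
      vertex 5.34 0.00 20.66
    endloop
  endfacet
  facet normal 0.0000 0.0000 1.0000
    outer loop
      vertex 10.17 6.95 20.66
      vertex 5.34 0.00 20.66
      vertex 8.39 1.07 20.66
    endloop
  endfacet
  facet normal 0.0000 0.0000 1.0000
    outer loop
      vertex 10.17 6.95 20.66
      vertex 8.39 1.07 20.66
      vertex 10.24 3.72 20.66
    endloop
  endfacet
  facet normal 0.7963 0.6049 0.0000
    outer loop
      vertex 10.17 6.95 0.00
      vertex 8.21 9.53 0.00
      vertex 8.21 9.53 20.66
    endloop
  endfacet
  facet normal 0.7963 0.6049 0.0000
    outer loop
      vertex 10.17 6.95 0.00
      vertex 8.21 9.53 20.66
      vertex 10.17 6.95 20.66
    endloop
  endfacet
  facet normal 0.2882 0.9576 0.0000
    outer loop
      vertex 8.21 9.53 0.00
      vertex 5.12 10.46 0.00
      vertex 5.12 10.46 20.66
    endloop
  endfacet
  facet normal 0.2882 0.9576 0.0000
    outer loop
      vertex 8.21 9.53 0.00
      vertex 5.12 10.46 20.66
      vertex 8.21 9.53 20.66
    endloop
  endfacet
  facet normal -0.3310 0.9436 0.0000
    outer loop
      vertex 5.12 10.46 0.00
      vertex 2.07 9.39 0.00
      vertex 2.07 9.39 20.66
    endloop
  endfacet
  facet normal -0.3310 0.9436 0.0000
    outer loop
      vertex 5.12 10.46 0.00
      vertex 2.07 9.39 20.66
      vertex 5.12 10.46 20.66
    endloop
  endfacet
  facet normal -0.8200 0.5724 0.0000
    outer loop
      vertex 2.07 9.39 0.00
      vertex 0.22 6.74 0.00
      vertex 0.22 6.74 20.66
    endloop
  endfacet
  facet normal -0.8200 0.5724 0.0000
    outer loop
      vertex 2.07 9.39 0.00
      vertex 0.22 6.74 20.66
      vertex 2.07 9.39 20.66
    endloop
  endfacet
  facet normal -0.9998 -0.0217 0.0000
    outer loop
      vertex 0.22 6.74 0.00
      vertex 0.29 3.51 0.00
      vertex 0.29 3.51 20.66
    endloop
  endfacet
  facet normal -0.9998 -0.0217 0.0000
    outer loop
      vertex 0.22 6.74 0.00
      vertex 0.29 3.51 20.66
      vertex 0.22 6.74 20.66
    endloop
  endfacet
  facet normal -0.7963 -0.6049 0.0000
    outer loop
      vertex 0.29 3.51 0.00
      vertex 2.25 0.93 0.00
      vertex 2.25 0.93 20.66
    endloop
  endfacet
  facet normal -0.7963 -0.6049 0.0000
    outer loop
      vertex 0.29 3.51 0.00
      vertex 2.25 0.93 20.66
      vertex 0.29 3.51 20.66
    endloop
  endfacet
  facet normal -0.2882 -0.9576 0.0000
    outer loop
      vertex 2.25 0.93 0.00
      vertex 5.34 0.00 0.00
      vertex 5.34 0.00 20.66
    endloop
  endfacet
  facet normal -0.2882 -0.9576 0.0000
    outer loop
      vertex 2.25 0.93 0.00
      vertex 5.34 0.00 20.66
      vertex 2.25 0.93 20.66
    endloop
  endfacet
  facet normal 0.3310 -0.9436 0.0000
    outer loop
      vertex 5.34 0.00 0.00
      vertex 8.39 1.07 0.00
      vertex 8.39 1.07 20.66
    endloop
  endfacet
  facet normal 0.3310 -0.9436 0.0000
    outer loop
      vertex 5.34 0.00 0.00
      vertex 8.39 1.07 20.66
      vertex 5.34 0.00 20.66
    endloop
  endfacet
  facet normal 0.8200 -0.5724 0.0000
    outer loop
      vertex 8.39 1.07 0.00
      vertex 10.24 3.72 0.00
      vertex 10.24 3.72 20.66
    endloop
  endfacet
  facet normal 0.8200 -0.5724 0.0000
    outer loop
      vertex 8.39 1.07 0.00
      vertex 10.24 3.72 20.66
      vertex 8.39 1.07 20.66
    endloop
  endfacet
  facet normal 0.9998 0.0217 0.0000
    outer loop
      vertex 10.24 3.72 0.00
      vertex 10.17 6.95 0.00
      vertex 10.17 6.95 20.66
    endloop
  endfacet
  facet normal 0.9998 0.0217 0.0000
    outer loop
      vertex 10.24 3.72 0.00
      vertex 10.17 6.95 20.66
      vertex 10.24 3.72 20.66
    endloop
  endfacet
endsolid part

The G0 Z moves step by Δz≈4.13 mm. Every layer's G1 loop is the same polygon, so the solid is a straight extrusion of it from z=0 to z≈20.7. Closing with flat bottom and top caps and triangulating gives 36 facets — a regular 10-sided prism (a cylinder approximated with 10 flat sides), circumscribed radius ≈ 5.23 mm, height ≈ 20.7 mm.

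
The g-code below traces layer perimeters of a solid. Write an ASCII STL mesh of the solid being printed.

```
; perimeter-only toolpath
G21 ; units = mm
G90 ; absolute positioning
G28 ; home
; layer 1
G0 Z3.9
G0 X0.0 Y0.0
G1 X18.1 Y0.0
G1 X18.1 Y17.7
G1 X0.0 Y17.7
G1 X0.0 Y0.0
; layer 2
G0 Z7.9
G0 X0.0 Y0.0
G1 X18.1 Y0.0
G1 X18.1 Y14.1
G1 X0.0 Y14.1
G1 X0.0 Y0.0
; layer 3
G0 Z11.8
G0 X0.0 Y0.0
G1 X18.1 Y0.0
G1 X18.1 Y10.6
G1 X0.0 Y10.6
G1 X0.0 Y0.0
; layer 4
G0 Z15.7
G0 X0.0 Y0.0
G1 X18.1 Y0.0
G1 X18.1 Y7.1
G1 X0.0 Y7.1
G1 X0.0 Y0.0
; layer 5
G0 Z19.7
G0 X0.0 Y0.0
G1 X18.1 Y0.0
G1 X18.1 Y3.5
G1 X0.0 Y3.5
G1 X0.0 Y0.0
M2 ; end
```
solid part
  facet normal 0.0000 0.0000 -1.0000
    outer loop
      vertex 18.1 21.2 0.0
      vertex 18.1 0.0 0.0
      vertex 0.0 0.0 0.0
    endloop
  endfacet
  facet normal 0.0000 0.0000 -1.0000
    outer loop
      vertex 0.0 21.2 0.0
      vertex 18.1 21.2 0.0
      vertex 0.0 0.0 0.0
    endloop
  endfacet
  facet normal 0.0000 -1.0000 0.0000
    outer loop
      vertex 0.0 0.0 0.0
      vertex 18.1 0.0 0.0
      vertex 18.1 0.0 23.6
    endloop
  endfacet
  facet normal 0.0000 -1.0000 0.0000
    outer loop
      vertex 0.0 0.0 0.0
      vertex 18.1 0.0 23.6
      vertex 0.0 0.0 23.6
    endloop
  endfacet
  facet normal 0.0000 0.7439 0.6683
    outer loop
      vertex 0.0 0.0 23.6
      vertex 18.1 0.0 23.6
      vertex 18.1 21.2 0.0
    endloop
  endfacet
  facet normal 0.0000 0.7439 0.6683
    outer loop
      vertex 0.0 0.0 23.6
      vertex 18.1 21.2 0.0
      vertex 0.0 21.2 0.0
    endloop
  endfacet
  facet normal -1.0000 0.0000 0.0000
    outer loop
      vertex 0.0 0.0 23.6
      vertex 0.0 21.2 0.0
      vertex 0.0 0.0 0.0
    endloop
  endfacet
  facet normal 1.0000 0.0000 0.0000
    outer loop
      vertex 18.1 0.0 0.0
      vertex 18.1 21.2 0.0
      vertex 18.1 0.0 23.6
    endloop
  endfacet
endsolid part

The G0 Z moves step by Δz≈3.9 mm. The G1 loops shrink linearly with z, so the solid tapers from its base footprint up to z≈23.6. Closing with a flat bottom cap and the tapered top and triangulating gives 8 facets — a wedge (ramp): 18.1 × 21.2 mm base, rising to 23.6 mm along the y=0 edge and sloping linearly to z=0 at y=21.2.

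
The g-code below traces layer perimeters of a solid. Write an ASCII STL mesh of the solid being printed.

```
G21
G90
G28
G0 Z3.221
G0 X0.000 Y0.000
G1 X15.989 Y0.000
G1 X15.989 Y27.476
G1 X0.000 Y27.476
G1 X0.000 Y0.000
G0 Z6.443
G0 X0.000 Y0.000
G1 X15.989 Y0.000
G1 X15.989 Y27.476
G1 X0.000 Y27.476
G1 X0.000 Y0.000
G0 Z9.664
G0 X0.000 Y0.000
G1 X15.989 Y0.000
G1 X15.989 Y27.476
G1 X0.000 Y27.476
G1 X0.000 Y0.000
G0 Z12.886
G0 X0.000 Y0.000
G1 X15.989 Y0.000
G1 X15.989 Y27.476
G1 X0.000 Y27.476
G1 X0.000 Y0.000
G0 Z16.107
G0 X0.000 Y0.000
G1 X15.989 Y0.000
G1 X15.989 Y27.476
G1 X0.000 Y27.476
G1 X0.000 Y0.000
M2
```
solid part
  facet normal 0.0000 0.0000 -1.0000
    outer loop
      vertex 15.989 27.476 0.000
      vertex 15.989 0.000 0.000
      vertex 0.000 0.000 0.000
    endloop
  endfacet
  facet normal 0.0000 0.0000 -1.0000
    outer loop
      vertex 0.000 27.476 0.000
      vertex 15.989 27.476 0.000
      vertex 0.000 0.000 0.000
    endloop
  endfacet
  facet normal 0.0000 0.0000 1.0000
    outer loop
      vertex 0.000 0.000 16.107
      vertex 15.989 0.000 16.107
      vertex 15.989 27.476 16.107
    endloop
  endfacet
  facet normal 0.0000 0.0000 1.0000
    outer loop
      vertex 0.000 0.000 16.107
      vertex 15.989 27.476 16.107
      vertex 0.000 27.476 16.107
    endloop
  endfacet
  facet normal 0.0000 -1.0000 0.0000
    outer loop
      vertex 0.000 0.000 0.000
      vertex 15.989 0.000 0.000
      vertex 15.989 0.000 16.107
    endloop
  endfacet
  facet normal 0.0000 -1.0000 0.0000
    outer loop
      vertex 0.000 0.000 0.000
      vertex 15.989 0.000 16.107
      vertex 0.000 0.000 16.107
    endloop
  endfacet
  facet normal 0.0000 1.0000 0.0000
    outer loop
      vertex 15.989 27.476 16.107
      vertex 15.989 27.476 0.000
      vertex 0.000 27.476 0.000
    endloop
  endfacet
  facet normal 0.0000 1.0000 0.0000
    outer loop
      vertex 0.000 27.476 16.107
      vertex 15.989 27.476 16.107
      vertex 0.000 27.476 0.000
    endloop
  endfacet
  facet normal -1.0000 0.0000 0.0000
    outer loop
      vertex 0.000 27.476 16.107
      vertex 0.000 27.476 0.000
      vertex 0.000 0.000 0.000
    endloop
  endfacet
  facet normal -1.0000 0.0000 0.0000
    outer loop
      vertex 0.000 0.000 16.107
      vertex 0.000 27.476 16.107
      vertex 0.000 0.000 0.000
    endloop
  endfacet
  facet normal 1.0000 0.0000 0.0000
    outer loop
      vertex 15.989 0.000 0.000
      vertex 15.989 27.476 0.000
      vertex 15.989 27.476 16.107
    endloop
  endfacet
  facet normal 1.0000 0.0000 0.0000
    outer loop
      vertex 15.989 0.000 0.000
      vertex 15.989 27.476 16.107
      vertex 15.989 0.000 16.107
    endloop
  endfacet
endsolid part

The G0 Z moves step by Δz≈3.221 mm. Every layer's G1 loop is the same polygon, so the solid is a straight extrusion of it from z=0 to z≈16.1. Closing with flat bottom and top caps and triangulating gives 12 facets — a rectangular box, roughly 16 × 27.5 mm footprint and 16.1 mm tall.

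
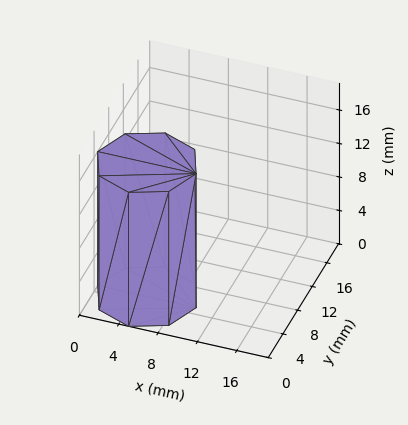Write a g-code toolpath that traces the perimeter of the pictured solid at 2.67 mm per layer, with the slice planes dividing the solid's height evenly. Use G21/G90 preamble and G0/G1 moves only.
Reading the render: the shape is a regular 8-sided prism (a cylinder approximated with 8 flat sides), circumscribed radius ≈ 5 mm, height ≈ 16 mm (dimensions read to the nearest mm from the axis ticks). For the g-code, the solid's height is divided into equal slices at the stated Δz and each level perimeter traced with G1 moves after a G0 lift.

; perimeter-only toolpath
G21 ; units = mm
G90 ; absolute positioning
G28 ; home
; layer 1
G0 Z2.67
G0 X10.00 Y5.00
G1 X8.54 Y8.54
G1 X5.00 Y10.00
G1 X1.46 Y8.54
G1 X0.00 Y5.00
G1 X1.46 Y1.46
G1 X5.00 Y0.00
G1 X8.54 Y1.46
G1 X10.00 Y5.00
; layer 2
G0 Z5.33
G0 X10.00 Y5.00
G1 X8.54 Y8.54
G1 X5.00 Y10.00
G1 X1.46 Y8.54
G1 X0.00 Y5.00
G1 X1.46 Y1.46
G1 X5.00 Y0.00
G1 X8.54 Y1.46
G1 X10.00 Y5.00
; layer 3
G0 Z8.00
G0 X10.00 Y5.00
G1 X8.54 Y8.54
G1 X5.00 Y10.00
G1 X1.46 Y8.54
G1 X0.00 Y5.00
G1 X1.46 Y1.46
G1 X5.00 Y0.00
G1 X8.54 Y1.46
G1 X10.00 Y5.00
; layer 4
G0 Z10.67
G0 X10.00 Y5.00
G1 X8.54 Y8.54
G1 X5.00 Y10.00
G1 X1.46 Y8.54
G1 X0.00 Y5.00
G1 X1.46 Y1.46
G1 X5.00 Y0.00
G1 X8.54 Y1.46
G1 X10.00 Y5.00
; layer 5
G0 Z13.33
G0 X10.00 Y5.00
G1 X8.54 Y8.54
G1 X5.00 Y10.00
G1 X1.46 Y8.54
G1 X0.00 Y5.00
G1 X1.46 Y1.46
G1 X5.00 Y0.00
G1 X8.54 Y1.46
G1 X10.00 Y5.00
; layer 6
G0 Z16.00
G0 X10.00 Y5.00
G1 X8.54 Y8.54
G1 X5.00 Y10.00
G1 X1.46 Y8.54
G1 X0.00 Y5.00
G1 X1.46 Y1.46
G1 X5.00 Y0.00
G1 X8.54 Y1.46
G1 X10.00 Y5.00
M2 ; end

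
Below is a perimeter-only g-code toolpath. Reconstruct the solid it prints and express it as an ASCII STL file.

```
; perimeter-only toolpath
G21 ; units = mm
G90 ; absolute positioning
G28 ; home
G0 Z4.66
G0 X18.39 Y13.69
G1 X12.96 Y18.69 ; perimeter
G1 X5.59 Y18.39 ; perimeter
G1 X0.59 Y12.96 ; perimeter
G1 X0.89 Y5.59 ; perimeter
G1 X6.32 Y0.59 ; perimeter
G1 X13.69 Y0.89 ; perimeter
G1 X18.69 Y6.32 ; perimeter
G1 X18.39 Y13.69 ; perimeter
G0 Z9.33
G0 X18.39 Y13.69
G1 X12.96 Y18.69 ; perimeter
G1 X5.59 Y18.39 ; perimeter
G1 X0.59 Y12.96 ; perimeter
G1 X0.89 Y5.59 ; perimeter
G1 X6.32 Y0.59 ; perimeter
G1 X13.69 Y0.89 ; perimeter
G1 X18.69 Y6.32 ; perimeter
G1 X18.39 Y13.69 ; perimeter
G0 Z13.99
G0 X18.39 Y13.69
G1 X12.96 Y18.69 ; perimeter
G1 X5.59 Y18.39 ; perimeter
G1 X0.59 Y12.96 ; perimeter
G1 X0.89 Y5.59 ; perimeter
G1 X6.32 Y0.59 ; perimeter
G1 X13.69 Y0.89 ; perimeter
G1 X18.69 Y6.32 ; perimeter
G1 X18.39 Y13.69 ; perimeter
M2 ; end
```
solid part
  facet normal 0.0000 0.0000 -1.0000
    outer loop
      vertex 5.59 18.39 0.00
      vertex 12.96 18.69 0.00
      vertex 18.39 13.69 0.00
    endloop
  endfacet
  facet normal 0.0000 0.0000 -1.0000
    outer loop
      vertex 0.59 12.96 0.00
      vertex 5.59 18.39 0.00
      vertex 18.39 13.69 0.00
    endloop
  endfacet
  facet normal 0.0000 0.0000 -1.0000
    outer loop
      vertex 0.89 5.59 0.00
      vertex 0.59 12.96 0.00
      vertex 18.39 13.69 0.00
    endloop
  endfacet
  facet normal 0.0000 0.0000 -1.0000
    outer loop
      vertex 6.32 0.59 0.00
      vertex 0.89 5.59 0.00
      vertex 18.39 13.69 0.00
    endloop
  endfacet
  facet normal 0.0000 0.0000 -1.0000
    outer loop
      vertex 13.69 0.89 0.00
      vertex 6.32 0.59 0.00
      vertex 18.39 13.69 0.00
    endloop
  endfacet
  facet normal 0.0000 0.0000 -1.0000
    outer loop
      vertex 18.69 6.32 0.00
      vertex 13.69 0.89 0.00
      vertex 18.39 13.69 0.00
    endloop
  endfacet
  facet normal 0.0000 0.0000 1.0000
    outer loop
      vertex 18.39 13.69 13.99
      vertex 12.96 18.69 13.99
      vertex 5.59 18.39 13.99
    endloop
  endfacet
  facet normal 0.0000 0.0000 1.0000
    outer loop
      vertex 18.39 13.69 13.99
      vertex 5.59 18.39 13.99
      vertex 0.59 12.96 13.99
    endloop
  endfacet
  facet normal 0.0000 0.0000 1.0000
    outer loop
      vertex 18.39 13.69 13.99
      vertex 0.59 12.96 13.99
      vertex 0.89 5.59 13.99
    endloop
  endfacet
  facet normal 0.0000 0.0000 1.0000
    outer loop
      vertex 18.39 13.69 13.99
      vertex 0.89 5.59 13.99
      vertex 6.32 0.59 13.99
    endloop
  endfacet
  facet normal 0.0000 0.0000 1.0000
    outer loop
      vertex 18.39 13.69 13.99
      vertex 6.32 0.59 13.99
      vertex 13.69 0.89 13.99
    endloop
  endfacet
  facet normal 0.0000 0.0000 1.0000
    outer loop
      vertex 18.39 13.69 13.99
      vertex 13.69 0.89 13.99
      vertex 18.69 6.32 13.99
    endloop
  endfacet
  facet normal 0.6774 0.7356 0.0000
    outer loop
      vertex 18.39 13.69 0.00
      vertex 12.96 18.69 0.00
      vertex 12.96 18.69 13.99
    endloop
  endfacet
  facet normal 0.6774 0.7356 0.0000
    outer loop
      vertex 18.39 13.69 0.00
      vertex 12.96 18.69 13.99
      vertex 18.39 13.69 13.99
    endloop
  endfacet
  facet normal -0.0407 0.9992 0.0000
    outer loop
      vertex 12.96 18.69 0.00
      vertex 5.59 18.39 0.00
      vertex 5.59 18.39 13.99
    endloop
  endfacet
  facet normal -0.0407 0.9992 0.0000
    outer loop
      vertex 12.96 18.69 0.00
      vertex 5.59 18.39 13.99
      vertex 12.96 18.69 13.99
    endloop
  endfacet
  facet normal -0.7356 0.6774 0.0000
    outer loop
      vertex 5.59 18.39 0.00
      vertex 0.59 12.96 0.00
      vertex 0.59 12.96 13.99
    endloop
  endfacet
  facet normal -0.7356 0.6774 0.0000
    outer loop
      vertex 5.59 18.39 0.00
      vertex 0.59 12.96 13.99
      vertex 5.59 18.39 13.99
    endloop
  endfacet
  facet normal -0.9992 -0.0407 0.0000
    outer loop
      vertex 0.59 12.96 0.00
      vertex 0.89 5.59 0.00
      vertex 0.89 5.59 13.99
    endloop
  endfacet
  facet normal -0.9992 -0.0407 0.0000
    outer loop
      vertex 0.59 12.96 0.00
      vertex 0.89 5.59 13.99
      vertex 0.59 12.96 13.99
    endloop
  endfacet
  facet normal -0.6774 -0.7356 0.0000
    outer loop
      vertex 0.89 5.59 0.00
      vertex 6.32 0.59 0.00
      vertex 6.32 0.59 13.99
    endloop
  endfacet
  facet normal -0.6774 -0.7356 0.0000
    outer loop
      vertex 0.89 5.59 0.00
      vertex 6.32 0.59 13.99
      vertex 0.89 5.59 13.99
    endloop
  endfacet
  facet normal 0.0407 -0.9992 0.0000
    outer loop
      vertex 6.32 0.59 0.00
      vertex 13.69 0.89 0.00
      vertex 13.69 0.89 13.99
    endloop
  endfacet
  facet normal 0.0407 -0.9992 0.0000
    outer loop
      vertex 6.32 0.59 0.00
      vertex 13.69 0.89 13.99
      vertex 6.32 0.59 13.99
    endloop
  endfacet
  facet normal 0.7356 -0.6774 0.0000
    outer loop
      vertex 13.69 0.89 0.00
      vertex 18.69 6.32 0.00
      vertex 18.69 6.32 13.99
    endloop
  endfacet
  facet normal 0.7356 -0.6774 0.0000
    outer loop
      vertex 13.69 0.89 0.00
      vertex 18.69 6.32 13.99
      vertex 13.69 0.89 13.99
    endloop
  endfacet
  facet normal 0.9992 0.0407 0.0000
    outer loop
      vertex 18.69 6.32 0.00
      vertex 18.39 13.69 0.00
      vertex 18.39 13.69 13.99
    endloop
  endfacet
  facet normal 0.9992 0.0407 0.0000
    outer loop
      vertex 18.69 6.32 0.00
      vertex 18.39 13.69 13.99
      vertex 18.69 6.32 13.99
    endloop
  endfacet
endsolid part

The G0 Z moves step by Δz≈4.66 mm. Every layer's G1 loop is the same polygon, so the solid is a straight extrusion of it from z=0 to z≈14. Closing with flat bottom and top caps and triangulating gives 28 facets — a regular 8-sided prism (a cylinder approximated with 8 flat sides), circumscribed radius ≈ 9.64 mm, height ≈ 14 mm.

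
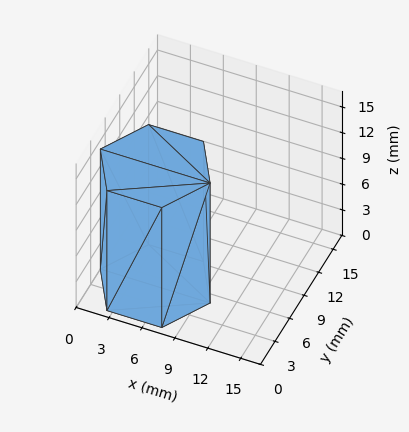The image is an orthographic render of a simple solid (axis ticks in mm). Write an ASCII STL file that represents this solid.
Reading the render: the shape is a regular 6-sided prism (a cylinder approximated with 6 flat sides), circumscribed radius ≈ 5 mm, height ≈ 14 mm (dimensions read to the nearest mm from the axis ticks). For the STL, each face is triangulated and given an outward normal.

solid part
  facet normal 0.0000 0.0000 -1.0000
    outer loop
      vertex 2.5 9.3 0.0
      vertex 7.5 9.3 0.0
      vertex 10.0 5.0 0.0
    endloop
  endfacet
  facet normal 0.0000 0.0000 -1.0000
    outer loop
      vertex 0.0 5.0 0.0
      vertex 2.5 9.3 0.0
      vertex 10.0 5.0 0.0
    endloop
  endfacet
  facet normal 0.0000 0.0000 -1.0000
    outer loop
      vertex 2.5 0.7 0.0
      vertex 0.0 5.0 0.0
      vertex 10.0 5.0 0.0
    endloop
  endfacet
  facet normal 0.0000 0.0000 -1.0000
    outer loop
      vertex 7.5 0.7 0.0
      vertex 2.5 0.7 0.0
      vertex 10.0 5.0 0.0
    endloop
  endfacet
  facet normal 0.0000 0.0000 1.0000
    outer loop
      vertex 10.0 5.0 14.0
      vertex 7.5 9.3 14.0
      vertex 2.5 9.3 14.0
    endloop
  endfacet
  facet normal 0.0000 0.0000 1.0000
    outer loop
      vertex 10.0 5.0 14.0
      vertex 2.5 9.3 14.0
      vertex 0.0 5.0 14.0
    endloop
  endfacet
  facet normal 0.0000 0.0000 1.0000
    outer loop
      vertex 10.0 5.0 14.0
      vertex 0.0 5.0 14.0
      vertex 2.5 0.7 14.0
    endloop
  endfacet
  facet normal 0.0000 0.0000 1.0000
    outer loop
      vertex 10.0 5.0 14.0
      vertex 2.5 0.7 14.0
      vertex 7.5 0.7 14.0
    endloop
  endfacet
  facet normal 0.8645 0.5026 0.0000
    outer loop
      vertex 10.0 5.0 0.0
      vertex 7.5 9.3 0.0
      vertex 7.5 9.3 14.0
    endloop
  endfacet
  facet normal 0.8645 0.5026 0.0000
    outer loop
      vertex 10.0 5.0 0.0
      vertex 7.5 9.3 14.0
      vertex 10.0 5.0 14.0
    endloop
  endfacet
  facet normal 0.0000 1.0000 0.0000
    outer loop
      vertex 7.5 9.3 0.0
      vertex 2.5 9.3 0.0
      vertex 2.5 9.3 14.0
    endloop
  endfacet
  facet normal 0.0000 1.0000 0.0000
    outer loop
      vertex 7.5 9.3 0.0
      vertex 2.5 9.3 14.0
      vertex 7.5 9.3 14.0
    endloop
  endfacet
  facet normal -0.8645 0.5026 0.0000
    outer loop
      vertex 2.5 9.3 0.0
      vertex 0.0 5.0 0.0
      vertex 0.0 5.0 14.0
    endloop
  endfacet
  facet normal -0.8645 0.5026 0.0000
    outer loop
      vertex 2.5 9.3 0.0
      vertex 0.0 5.0 14.0
      vertex 2.5 9.3 14.0
    endloop
  endfacet
  facet normal -0.8645 -0.5026 0.0000
    outer loop
      vertex 0.0 5.0 0.0
      vertex 2.5 0.7 0.0
      vertex 2.5 0.7 14.0
    endloop
  endfacet
  facet normal -0.8645 -0.5026 0.0000
    outer loop
      vertex 0.0 5.0 0.0
      vertex 2.5 0.7 14.0
      vertex 0.0 5.0 14.0
    endloop
  endfacet
  facet normal 0.0000 -1.0000 0.0000
    outer loop
      vertex 2.5 0.7 0.0
      vertex 7.5 0.7 0.0
      vertex 7.5 0.7 14.0
    endloop
  endfacet
  facet normal 0.0000 -1.0000 0.0000
    outer loop
      vertex 2.5 0.7 0.0
      vertex 7.5 0.7 14.0
      vertex 2.5 0.7 14.0
    endloop
  endfacet
  facet normal 0.8645 -0.5026 0.0000
    outer loop
      vertex 7.5 0.7 0.0
      vertex 10.0 5.0 0.0
      vertex 10.0 5.0 14.0
    endloop
  endfacet
  facet normal 0.8645 -0.5026 0.0000
    outer loop
      vertex 7.5 0.7 0.0
      vertex 10.0 5.0 14.0
      vertex 7.5 0.7 14.0
    endloop
  endfacet
endsolid part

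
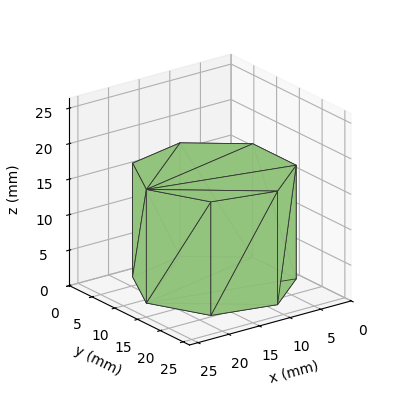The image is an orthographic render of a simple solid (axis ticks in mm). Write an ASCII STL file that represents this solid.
Reading the render: the shape is a regular 7-sided prism (a cylinder approximated with 7 flat sides), circumscribed radius ≈ 11 mm, height ≈ 16 mm (dimensions read to the nearest mm from the axis ticks). For the STL, each face is triangulated and given an outward normal.

solid part
  facet normal 0.0000 0.0000 -1.0000
    outer loop
      vertex 8.55 21.72 0.00
      vertex 17.86 19.60 0.00
      vertex 22.00 11.00 0.00
    endloop
  endfacet
  facet normal 0.0000 0.0000 -1.0000
    outer loop
      vertex 1.09 15.77 0.00
      vertex 8.55 21.72 0.00
      vertex 22.00 11.00 0.00
    endloop
  endfacet
  facet normal 0.0000 0.0000 -1.0000
    outer loop
      vertex 1.09 6.23 0.00
      vertex 1.09 15.77 0.00
      vertex 22.00 11.00 0.00
    endloop
  endfacet
  facet normal 0.0000 0.0000 -1.0000
    outer loop
      vertex 8.55 0.28 0.00
      vertex 1.09 6.23 0.00
      vertex 22.00 11.00 0.00
    endloop
  endfacet
  facet normal 0.0000 0.0000 -1.0000
    outer loop
      vertex 17.86 2.40 0.00
      vertex 8.55 0.28 0.00
      vertex 22.00 11.00 0.00
    endloop
  endfacet
  facet normal 0.0000 0.0000 1.0000
    outer loop
      vertex 22.00 11.00 16.00
      vertex 17.86 19.60 16.00
      vertex 8.55 21.72 16.00
    endloop
  endfacet
  facet normal 0.0000 0.0000 1.0000
    outer loop
      vertex 22.00 11.00 16.00
      vertex 8.55 21.72 16.00
      vertex 1.09 15.77 16.00
    endloop
  endfacet
  facet normal 0.0000 0.0000 1.0000
    outer loop
      vertex 22.00 11.00 16.00
      vertex 1.09 15.77 16.00
      vertex 1.09 6.23 16.00
    endloop
  endfacet
  facet normal 0.0000 0.0000 1.0000
    outer loop
      vertex 22.00 11.00 16.00
      vertex 1.09 6.23 16.00
      vertex 8.55 0.28 16.00
    endloop
  endfacet
  facet normal 0.0000 0.0000 1.0000
    outer loop
      vertex 22.00 11.00 16.00
      vertex 8.55 0.28 16.00
      vertex 17.86 2.40 16.00
    endloop
  endfacet
  facet normal 0.9010 0.4338 0.0000
    outer loop
      vertex 22.00 11.00 0.00
      vertex 17.86 19.60 0.00
      vertex 17.86 19.60 16.00
    endloop
  endfacet
  facet normal 0.9010 0.4338 0.0000
    outer loop
      vertex 22.00 11.00 0.00
      vertex 17.86 19.60 16.00
      vertex 22.00 11.00 16.00
    endloop
  endfacet
  facet normal 0.2220 0.9750 0.0000
    outer loop
      vertex 17.86 19.60 0.00
      vertex 8.55 21.72 0.00
      vertex 8.55 21.72 16.00
    endloop
  endfacet
  facet normal 0.2220 0.9750 0.0000
    outer loop
      vertex 17.86 19.60 0.00
      vertex 8.55 21.72 16.00
      vertex 17.86 19.60 16.00
    endloop
  endfacet
  facet normal -0.6235 0.7818 0.0000
    outer loop
      vertex 8.55 21.72 0.00
      vertex 1.09 15.77 0.00
      vertex 1.09 15.77 16.00
    endloop
  endfacet
  facet normal -0.6235 0.7818 0.0000
    outer loop
      vertex 8.55 21.72 0.00
      vertex 1.09 15.77 16.00
      vertex 8.55 21.72 16.00
    endloop
  endfacet
  facet normal -1.0000 0.0000 0.0000
    outer loop
      vertex 1.09 15.77 0.00
      vertex 1.09 6.23 0.00
      vertex 1.09 6.23 16.00
    endloop
  endfacet
  facet normal -1.0000 0.0000 0.0000
    outer loop
      vertex 1.09 15.77 0.00
      vertex 1.09 6.23 16.00
      vertex 1.09 15.77 16.00
    endloop
  endfacet
  facet normal -0.6235 -0.7818 0.0000
    outer loop
      vertex 1.09 6.23 0.00
      vertex 8.55 0.28 0.00
      vertex 8.55 0.28 16.00
    endloop
  endfacet
  facet normal -0.6235 -0.7818 0.0000
    outer loop
      vertex 1.09 6.23 0.00
      vertex 8.55 0.28 16.00
      vertex 1.09 6.23 16.00
    endloop
  endfacet
  facet normal 0.2220 -0.9750 0.0000
    outer loop
      vertex 8.55 0.28 0.00
      vertex 17.86 2.40 0.00
      vertex 17.86 2.40 16.00
    endloop
  endfacet
  facet normal 0.2220 -0.9750 0.0000
    outer loop
      vertex 8.55 0.28 0.00
      vertex 17.86 2.40 16.00
      vertex 8.55 0.28 16.00
    endloop
  endfacet
  facet normal 0.9010 -0.4338 0.0000
    outer loop
      vertex 17.86 2.40 0.00
      vertex 22.00 11.00 0.00
      vertex 22.00 11.00 16.00
    endloop
  endfacet
  facet normal 0.9010 -0.4338 0.0000
    outer loop
      vertex 17.86 2.40 0.00
      vertex 22.00 11.00 16.00
      vertex 17.86 2.40 16.00
    endloop
  endfacet
endsolid part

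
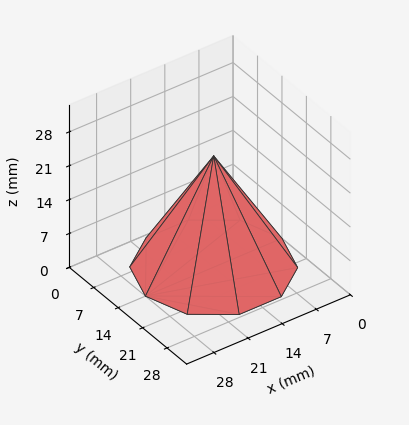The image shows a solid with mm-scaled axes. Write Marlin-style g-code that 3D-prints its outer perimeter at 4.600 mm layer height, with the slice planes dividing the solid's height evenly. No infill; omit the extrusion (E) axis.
Reading the render: the shape is a regular 10-sided pyramid, base circumscribed radius ≈ 14 mm, apex at z ≈ 23 mm (dimensions read to the nearest mm from the axis ticks). For the g-code, the solid's height is divided into equal slices at the stated Δz and each level perimeter traced with G1 moves after a G0 lift.

; perimeter-only toolpath
G21 ; units = mm
G90 ; absolute positioning
G28 ; home
; layer 1
G0 Z4.600
G0 X25.200 Y14.000
G1 X23.061 Y20.583
G1 X17.461 Y24.652
G1 X10.539 Y24.652
G1 X4.939 Y20.583
G1 X2.800 Y14.000
G1 X4.939 Y7.417
G1 X10.539 Y3.348
G1 X17.461 Y3.348
G1 X23.061 Y7.417
G1 X25.200 Y14.000
; layer 2
G0 Z9.200
G0 X22.400 Y14.000
G1 X20.796 Y18.937
G1 X16.596 Y21.989
G1 X11.404 Y21.989
G1 X7.204 Y18.937
G1 X5.600 Y14.000
G1 X7.204 Y9.063
G1 X11.404 Y6.011
G1 X16.596 Y6.011
G1 X20.796 Y9.063
G1 X22.400 Y14.000
; layer 3
G0 Z13.800
G0 X19.600 Y14.000
G1 X18.530 Y17.292
G1 X15.730 Y19.326
G1 X12.270 Y19.326
G1 X9.470 Y17.292
G1 X8.400 Y14.000
G1 X9.470 Y10.708
G1 X12.270 Y8.674
G1 X15.730 Y8.674
G1 X18.530 Y10.708
G1 X19.600 Y14.000
; layer 4
G0 Z18.400
G0 X16.800 Y14.000
G1 X16.265 Y15.646
G1 X14.865 Y16.663
G1 X13.135 Y16.663
G1 X11.735 Y15.646
G1 X11.200 Y14.000
G1 X11.735 Y12.354
G1 X13.135 Y11.337
G1 X14.865 Y11.337
G1 X16.265 Y12.354
G1 X16.800 Y14.000
M2 ; end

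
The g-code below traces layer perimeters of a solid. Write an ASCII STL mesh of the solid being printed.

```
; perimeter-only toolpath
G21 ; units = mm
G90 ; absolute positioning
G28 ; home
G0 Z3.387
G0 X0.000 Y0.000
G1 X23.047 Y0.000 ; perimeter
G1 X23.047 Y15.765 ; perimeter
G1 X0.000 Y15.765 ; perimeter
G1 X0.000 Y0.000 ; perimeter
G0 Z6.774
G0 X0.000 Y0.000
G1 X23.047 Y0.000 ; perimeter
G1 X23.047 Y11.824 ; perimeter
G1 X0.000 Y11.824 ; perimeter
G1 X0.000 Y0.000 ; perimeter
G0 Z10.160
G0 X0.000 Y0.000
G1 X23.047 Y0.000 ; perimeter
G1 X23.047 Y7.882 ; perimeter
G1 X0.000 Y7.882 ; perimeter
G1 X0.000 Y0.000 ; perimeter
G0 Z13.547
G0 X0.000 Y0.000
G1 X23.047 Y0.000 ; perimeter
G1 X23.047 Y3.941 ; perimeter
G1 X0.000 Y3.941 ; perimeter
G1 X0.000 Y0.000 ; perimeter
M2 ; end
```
solid part
  facet normal 0.0000 0.0000 -1.0000
    outer loop
      vertex 23.047 19.706 0.000
      vertex 23.047 0.000 0.000
      vertex 0.000 0.000 0.000
    endloop
  endfacet
  facet normal 0.0000 0.0000 -1.0000
    outer loop
      vertex 0.000 19.706 0.000
      vertex 23.047 19.706 0.000
      vertex 0.000 0.000 0.000
    endloop
  endfacet
  facet normal 0.0000 -1.0000 0.0000
    outer loop
      vertex 0.000 0.000 0.000
      vertex 23.047 0.000 0.000
      vertex 23.047 0.000 16.934
    endloop
  endfacet
  facet normal 0.0000 -1.0000 0.0000
    outer loop
      vertex 0.000 0.000 0.000
      vertex 23.047 0.000 16.934
      vertex 0.000 0.000 16.934
    endloop
  endfacet
  facet normal 0.0000 0.6517 0.7584
    outer loop
      vertex 0.000 0.000 16.934
      vertex 23.047 0.000 16.934
      vertex 23.047 19.706 0.000
    endloop
  endfacet
  facet normal 0.0000 0.6517 0.7584
    outer loop
      vertex 0.000 0.000 16.934
      vertex 23.047 19.706 0.000
      vertex 0.000 19.706 0.000
    endloop
  endfacet
  facet normal -1.0000 0.0000 0.0000
    outer loop
      vertex 0.000 0.000 16.934
      vertex 0.000 19.706 0.000
      vertex 0.000 0.000 0.000
    endloop
  endfacet
  facet normal 1.0000 0.0000 0.0000
    outer loop
      vertex 23.047 0.000 0.000
      vertex 23.047 19.706 0.000
      vertex 23.047 0.000 16.934
    endloop
  endfacet
endsolid part

The G0 Z moves step by Δz≈3.387 mm. The G1 loops shrink linearly with z, so the solid tapers from its base footprint up to z≈16.9. Closing with a flat bottom cap and the tapered top and triangulating gives 8 facets — a wedge (ramp): 23 × 19.7 mm base, rising to 16.9 mm along the y=0 edge and sloping linearly to z=0 at y=19.7.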